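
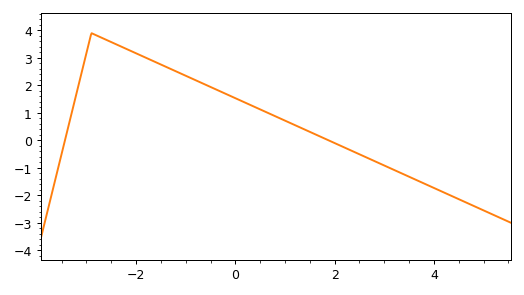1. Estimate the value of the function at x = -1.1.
2.43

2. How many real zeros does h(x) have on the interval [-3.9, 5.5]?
2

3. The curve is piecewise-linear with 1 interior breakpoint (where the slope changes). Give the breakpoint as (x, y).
(-2.9, 3.9)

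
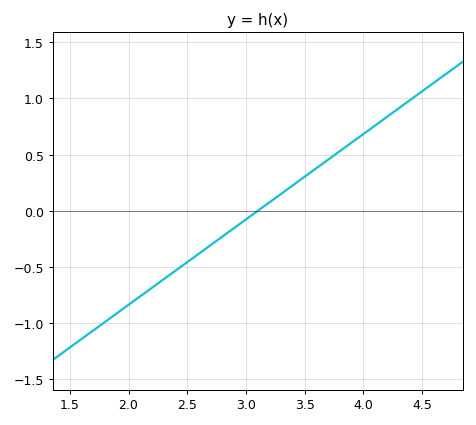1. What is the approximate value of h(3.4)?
0.228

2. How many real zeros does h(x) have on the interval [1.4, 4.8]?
1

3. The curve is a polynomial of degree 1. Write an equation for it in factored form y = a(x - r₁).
y = 0.76(x - 3.1)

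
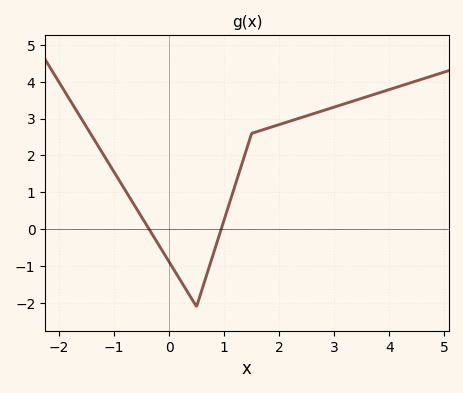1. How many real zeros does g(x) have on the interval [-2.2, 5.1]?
2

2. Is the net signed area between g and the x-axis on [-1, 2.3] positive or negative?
positive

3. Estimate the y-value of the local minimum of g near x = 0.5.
-2.1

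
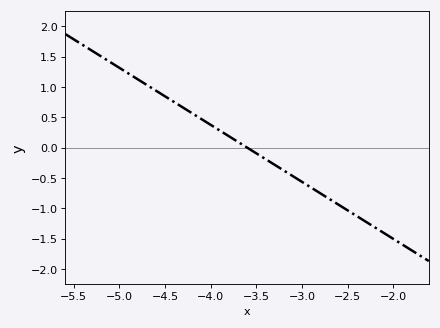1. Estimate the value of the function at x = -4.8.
1.15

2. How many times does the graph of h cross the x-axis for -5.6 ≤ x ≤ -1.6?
1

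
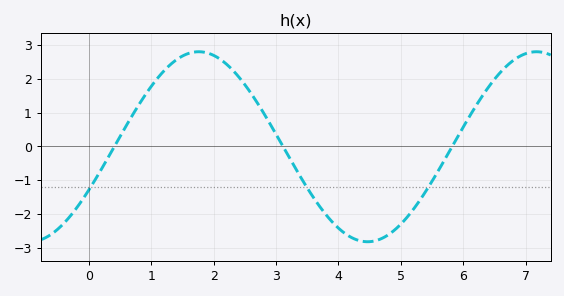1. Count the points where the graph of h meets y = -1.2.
3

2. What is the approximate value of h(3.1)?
0.032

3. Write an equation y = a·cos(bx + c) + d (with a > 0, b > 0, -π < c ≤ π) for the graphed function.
y = 2.81cos(1.16x - 2.04) - 0.01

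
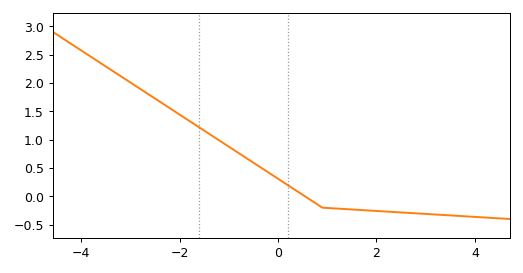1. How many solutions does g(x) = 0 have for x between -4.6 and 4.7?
1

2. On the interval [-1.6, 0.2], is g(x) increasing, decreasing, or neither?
decreasing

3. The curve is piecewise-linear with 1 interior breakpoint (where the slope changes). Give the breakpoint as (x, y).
(0.9, -0.2)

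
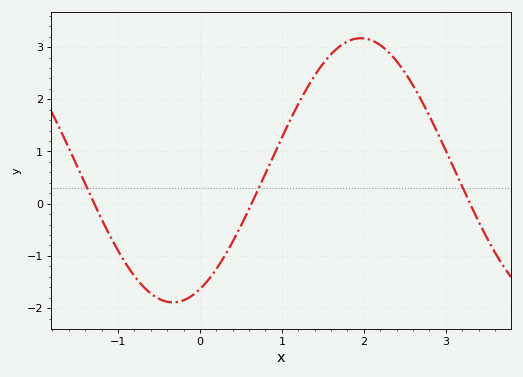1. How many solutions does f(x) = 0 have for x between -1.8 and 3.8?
3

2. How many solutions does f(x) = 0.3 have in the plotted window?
3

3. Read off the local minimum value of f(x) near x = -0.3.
-1.89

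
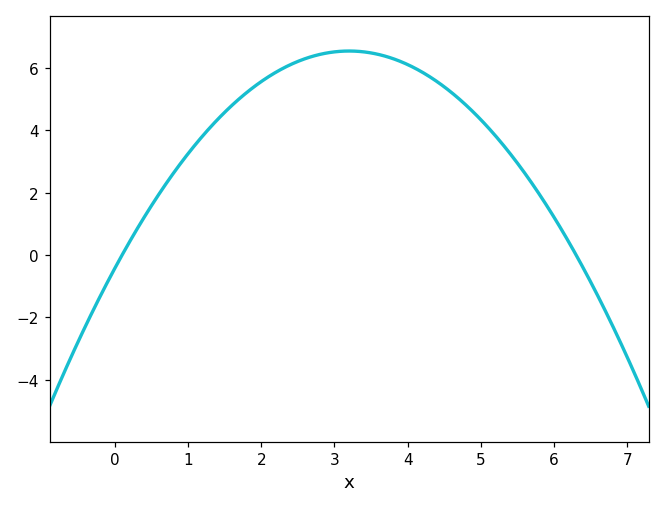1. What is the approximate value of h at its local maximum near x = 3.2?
6.6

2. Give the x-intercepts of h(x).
0.2, 6.2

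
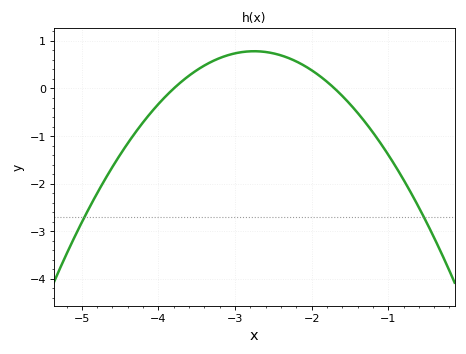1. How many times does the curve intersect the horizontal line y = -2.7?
2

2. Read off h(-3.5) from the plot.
0.383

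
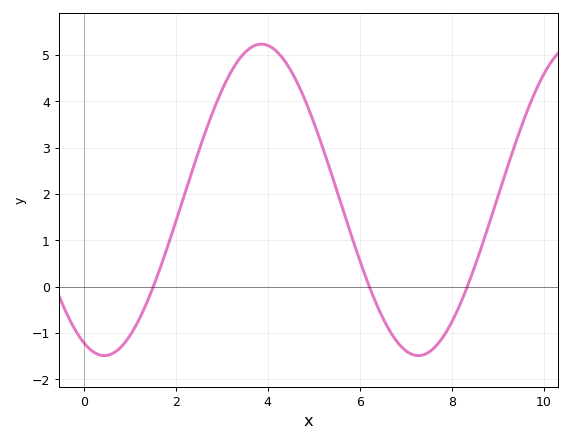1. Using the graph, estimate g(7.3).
-1.49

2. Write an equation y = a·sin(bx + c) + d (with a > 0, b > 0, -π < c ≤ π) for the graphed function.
y = 3.36sin(0.92x - 1.98) + 1.87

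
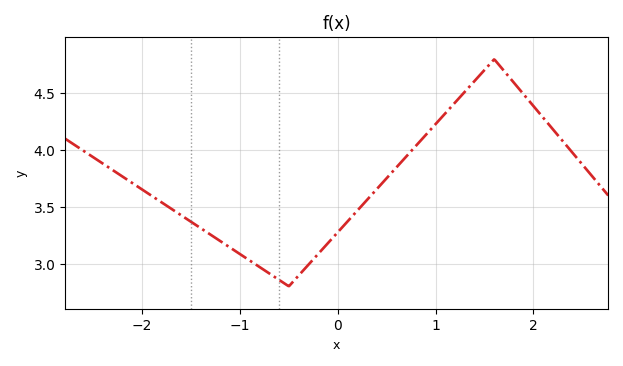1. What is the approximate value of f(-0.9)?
3.05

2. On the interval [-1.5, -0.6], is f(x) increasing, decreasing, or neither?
decreasing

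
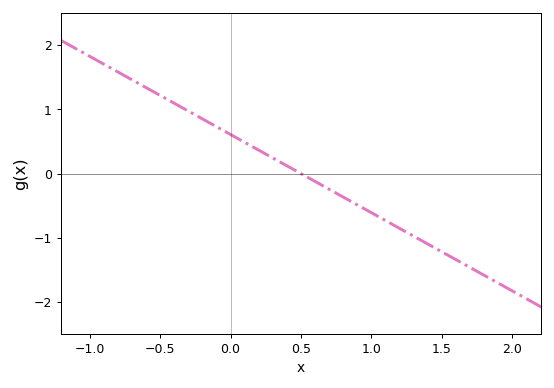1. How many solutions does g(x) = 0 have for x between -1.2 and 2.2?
1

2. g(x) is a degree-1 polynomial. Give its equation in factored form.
y = -1.22(x - 0.5)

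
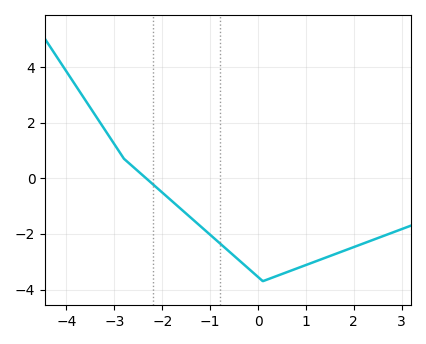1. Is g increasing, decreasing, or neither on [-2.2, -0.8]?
decreasing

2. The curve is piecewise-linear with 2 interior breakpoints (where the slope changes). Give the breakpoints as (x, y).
(-2.8, 0.7); (0.1, -3.7)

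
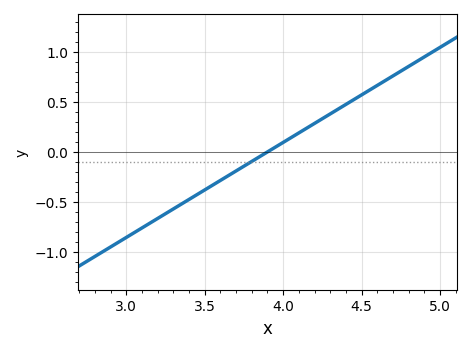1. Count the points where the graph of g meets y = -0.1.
1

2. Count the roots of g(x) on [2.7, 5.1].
1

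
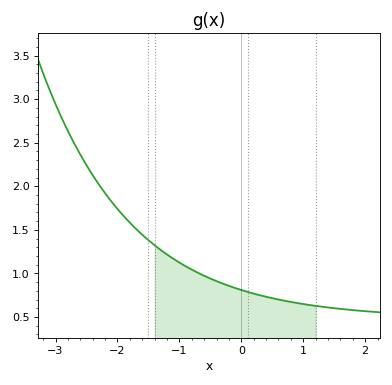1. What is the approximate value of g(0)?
0.8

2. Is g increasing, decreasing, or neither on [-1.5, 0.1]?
decreasing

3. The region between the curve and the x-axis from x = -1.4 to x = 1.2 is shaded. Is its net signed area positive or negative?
positive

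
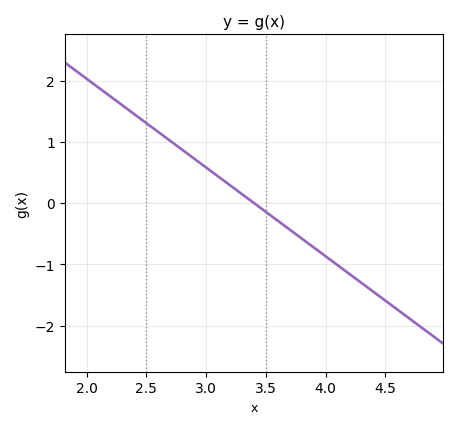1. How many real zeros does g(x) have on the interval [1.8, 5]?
1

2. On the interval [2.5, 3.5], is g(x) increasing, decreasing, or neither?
decreasing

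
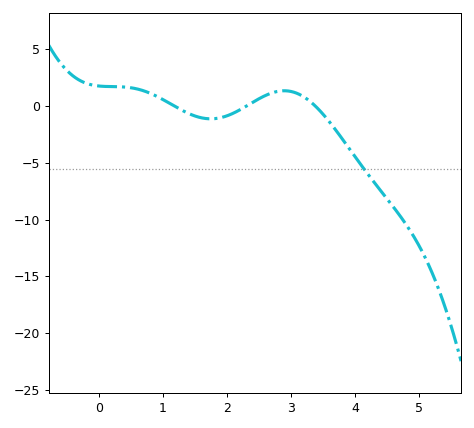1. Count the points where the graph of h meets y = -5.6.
1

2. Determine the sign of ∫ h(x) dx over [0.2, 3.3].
positive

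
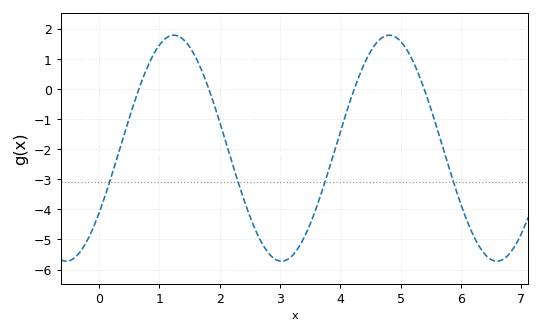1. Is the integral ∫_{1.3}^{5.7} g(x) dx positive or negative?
negative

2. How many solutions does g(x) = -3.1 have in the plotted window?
4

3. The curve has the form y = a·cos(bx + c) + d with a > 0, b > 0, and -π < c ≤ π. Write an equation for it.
y = 3.75cos(1.76x - 2.18) - 1.97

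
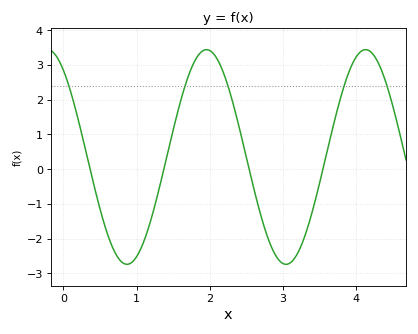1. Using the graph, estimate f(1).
-2.5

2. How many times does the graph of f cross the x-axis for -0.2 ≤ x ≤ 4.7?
4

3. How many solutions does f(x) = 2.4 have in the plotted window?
5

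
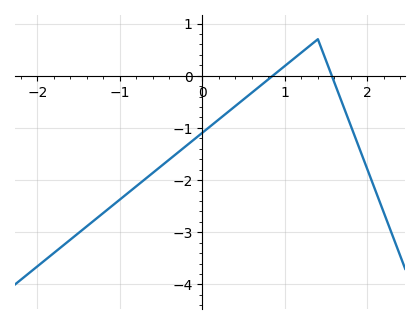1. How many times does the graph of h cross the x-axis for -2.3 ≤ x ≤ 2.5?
2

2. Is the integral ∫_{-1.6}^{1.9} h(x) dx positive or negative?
negative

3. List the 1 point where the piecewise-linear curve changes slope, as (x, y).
(1.4, 0.7)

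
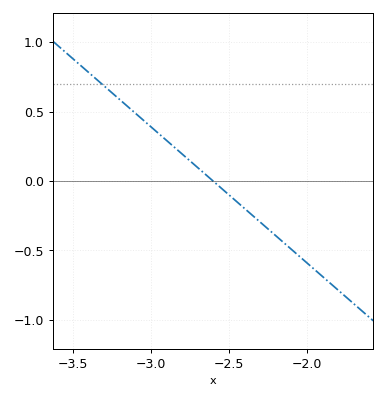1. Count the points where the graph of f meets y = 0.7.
1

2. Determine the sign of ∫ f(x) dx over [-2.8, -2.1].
negative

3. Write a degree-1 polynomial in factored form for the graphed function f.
y = -0.98(x + 2.6)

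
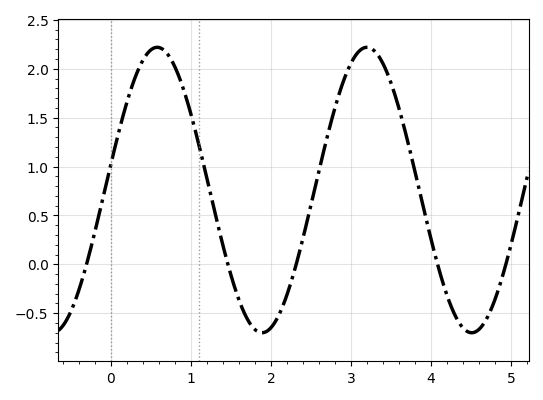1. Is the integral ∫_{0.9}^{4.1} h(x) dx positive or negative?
positive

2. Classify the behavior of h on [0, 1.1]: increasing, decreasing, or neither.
neither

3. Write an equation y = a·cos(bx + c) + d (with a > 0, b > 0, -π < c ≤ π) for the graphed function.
y = 1.46cos(2.4x - 1.39) + 0.76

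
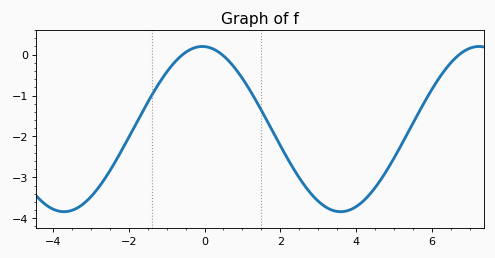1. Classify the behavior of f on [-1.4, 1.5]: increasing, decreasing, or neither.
neither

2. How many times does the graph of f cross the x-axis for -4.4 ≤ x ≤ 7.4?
3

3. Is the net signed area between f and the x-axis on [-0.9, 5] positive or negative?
negative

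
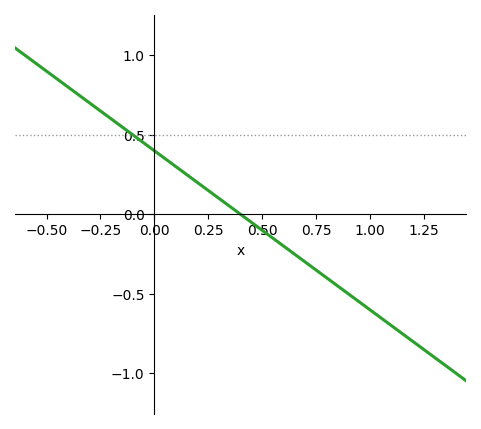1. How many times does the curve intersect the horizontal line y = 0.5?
1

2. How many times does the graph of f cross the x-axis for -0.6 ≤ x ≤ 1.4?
1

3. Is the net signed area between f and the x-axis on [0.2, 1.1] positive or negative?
negative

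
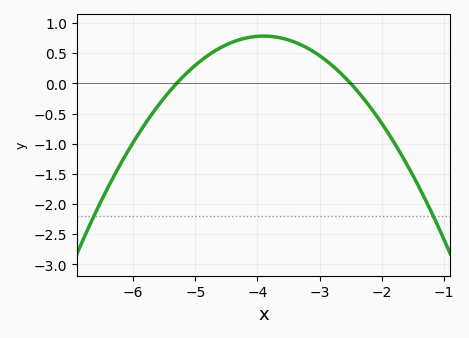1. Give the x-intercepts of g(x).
-5.3, -2.5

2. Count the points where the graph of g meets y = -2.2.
2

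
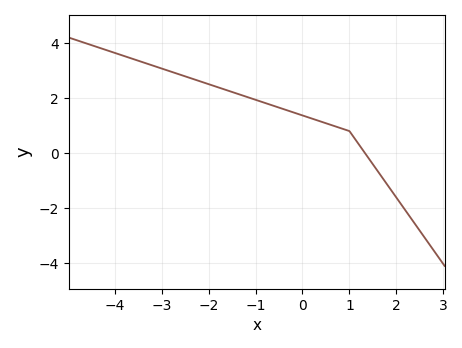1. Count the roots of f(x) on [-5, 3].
1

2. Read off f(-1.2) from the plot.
2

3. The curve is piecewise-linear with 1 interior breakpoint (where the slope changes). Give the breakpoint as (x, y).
(1, 0.8)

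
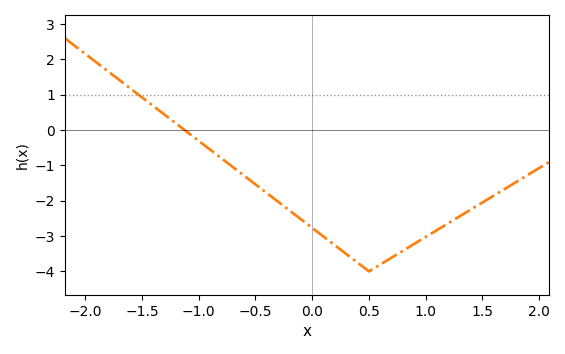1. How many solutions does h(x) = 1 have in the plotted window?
1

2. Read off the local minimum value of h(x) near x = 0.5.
-4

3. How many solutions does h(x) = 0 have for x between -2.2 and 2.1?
1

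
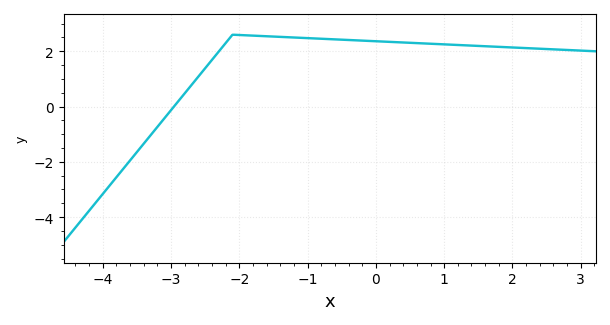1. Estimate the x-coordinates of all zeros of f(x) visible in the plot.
-2.96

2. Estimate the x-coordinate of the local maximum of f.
-2.1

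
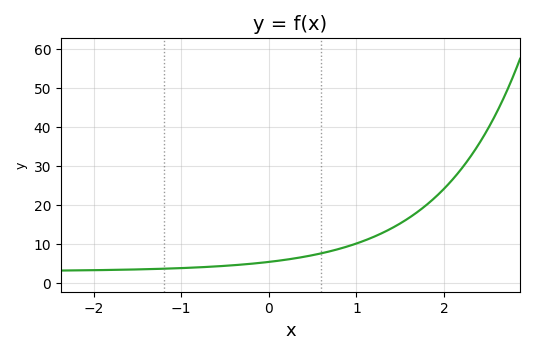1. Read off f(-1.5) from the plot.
3.47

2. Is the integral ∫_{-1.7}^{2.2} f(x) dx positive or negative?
positive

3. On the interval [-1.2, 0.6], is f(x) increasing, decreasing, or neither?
increasing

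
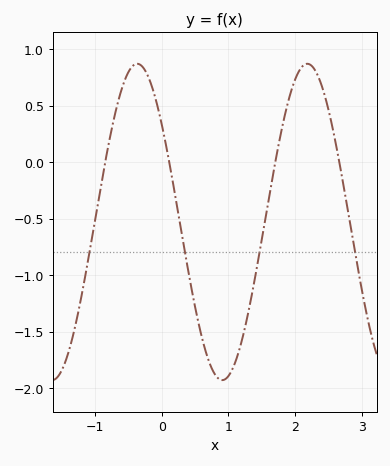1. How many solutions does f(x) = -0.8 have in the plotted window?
4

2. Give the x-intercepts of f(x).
-0.9, 0.1, 1.7, 2.7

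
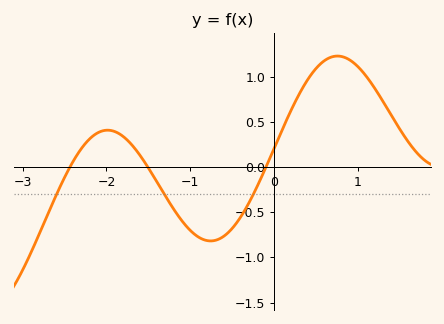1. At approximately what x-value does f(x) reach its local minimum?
-0.8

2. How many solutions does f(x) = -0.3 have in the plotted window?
3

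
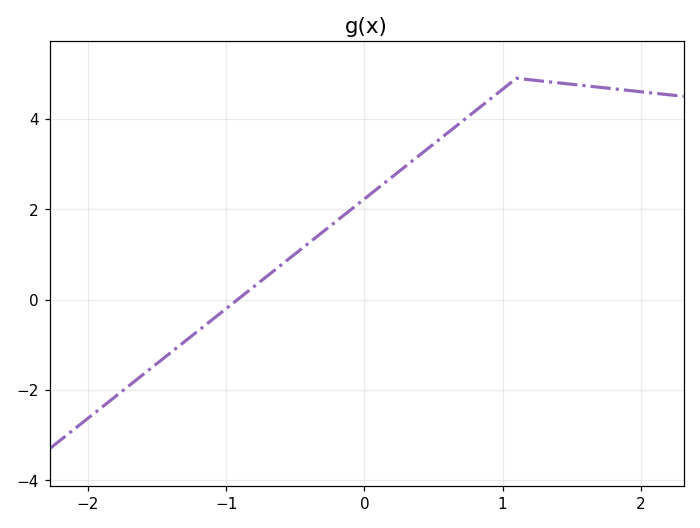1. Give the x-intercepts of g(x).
-0.918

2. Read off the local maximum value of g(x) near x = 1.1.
4.9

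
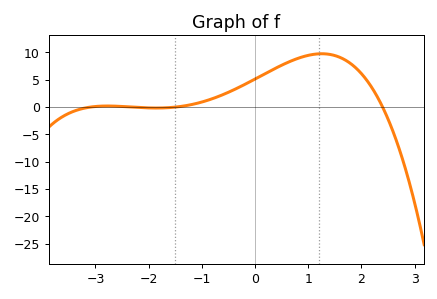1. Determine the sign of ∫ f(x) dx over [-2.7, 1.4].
positive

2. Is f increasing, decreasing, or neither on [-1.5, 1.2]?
increasing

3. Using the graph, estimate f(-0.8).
1.5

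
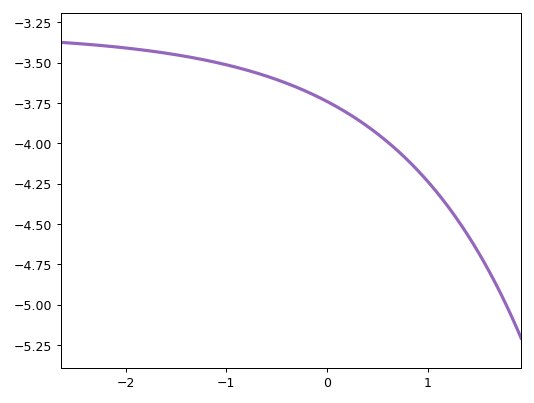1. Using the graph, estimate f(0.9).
-4.17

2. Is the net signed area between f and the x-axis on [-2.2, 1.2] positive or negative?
negative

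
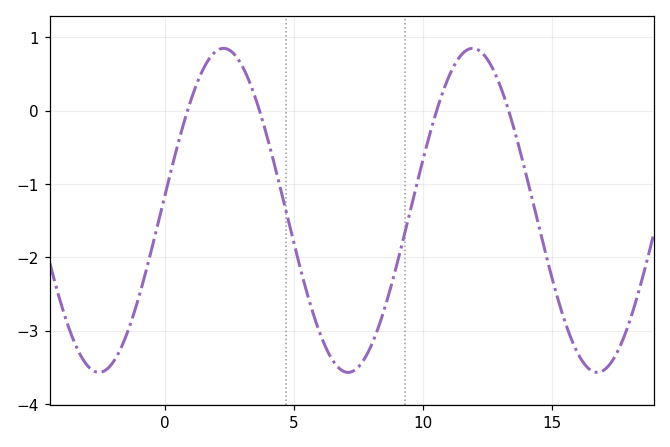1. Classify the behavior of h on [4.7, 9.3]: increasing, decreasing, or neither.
neither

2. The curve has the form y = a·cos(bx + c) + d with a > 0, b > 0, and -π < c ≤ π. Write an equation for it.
y = 2.21cos(0.65x - 1.47) - 1.36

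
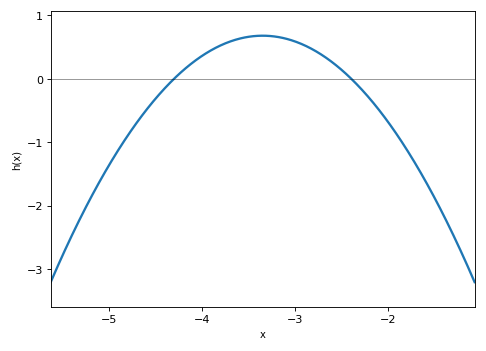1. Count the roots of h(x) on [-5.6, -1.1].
2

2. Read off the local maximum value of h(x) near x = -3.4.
0.677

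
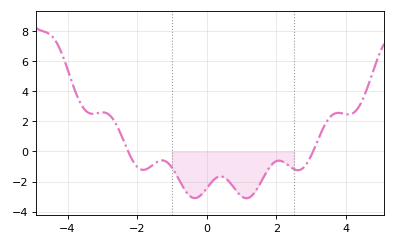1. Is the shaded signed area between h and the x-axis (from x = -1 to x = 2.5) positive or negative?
negative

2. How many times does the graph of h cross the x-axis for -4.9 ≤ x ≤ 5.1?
2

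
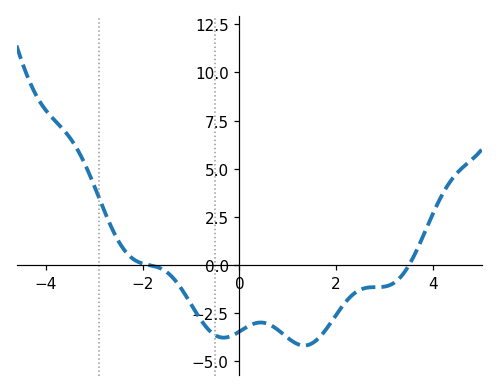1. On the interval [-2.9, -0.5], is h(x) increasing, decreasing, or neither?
decreasing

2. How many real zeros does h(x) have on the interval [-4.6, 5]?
2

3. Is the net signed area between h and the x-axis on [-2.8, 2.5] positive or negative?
negative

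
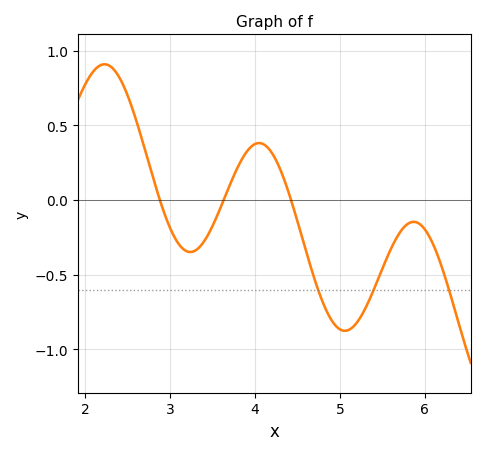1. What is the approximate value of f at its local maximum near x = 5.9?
-0.146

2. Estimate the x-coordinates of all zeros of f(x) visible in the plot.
2.88, 3.63, 4.42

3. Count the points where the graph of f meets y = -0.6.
3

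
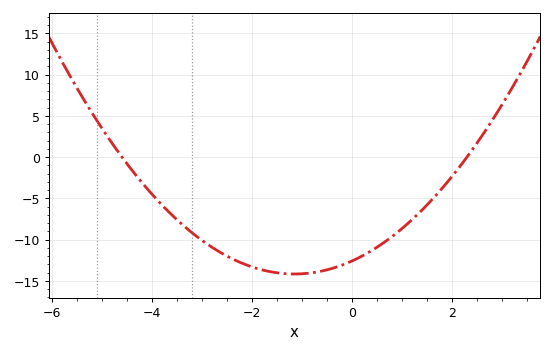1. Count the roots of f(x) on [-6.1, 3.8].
2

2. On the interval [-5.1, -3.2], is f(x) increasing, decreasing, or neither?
decreasing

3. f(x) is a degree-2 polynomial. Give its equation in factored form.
y = 1.19(x + 4.6)(x - 2.3)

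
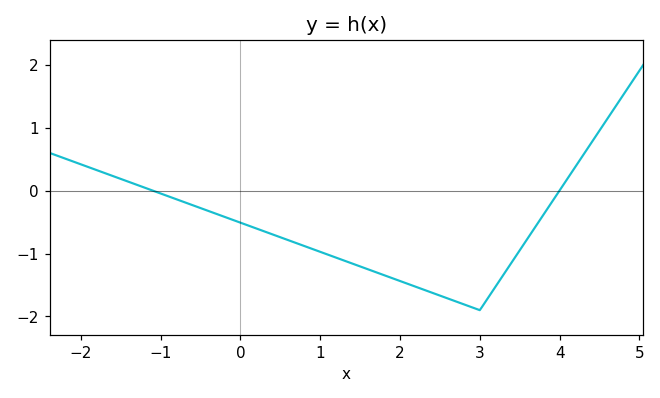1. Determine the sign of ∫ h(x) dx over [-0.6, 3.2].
negative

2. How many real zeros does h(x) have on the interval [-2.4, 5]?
2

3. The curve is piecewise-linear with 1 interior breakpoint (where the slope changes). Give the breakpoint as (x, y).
(3, -1.9)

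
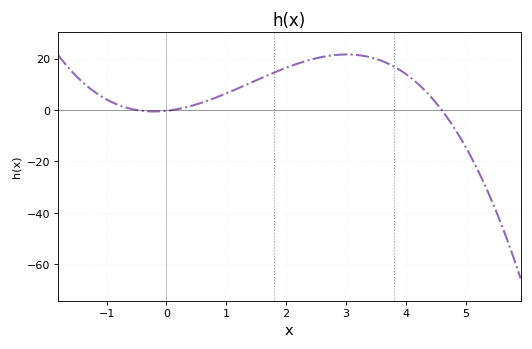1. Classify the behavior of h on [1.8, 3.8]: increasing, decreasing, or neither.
neither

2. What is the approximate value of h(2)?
16.4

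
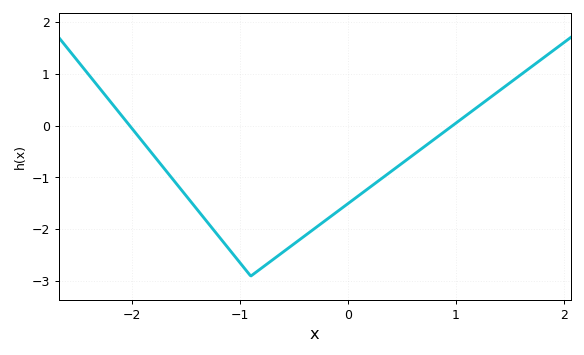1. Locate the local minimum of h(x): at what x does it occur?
-0.9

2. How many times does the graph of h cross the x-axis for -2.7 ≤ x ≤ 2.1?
2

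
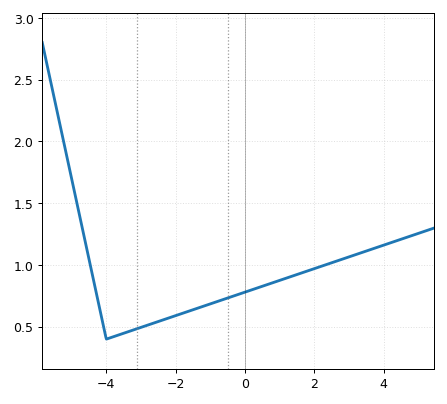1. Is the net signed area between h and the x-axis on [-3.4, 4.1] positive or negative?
positive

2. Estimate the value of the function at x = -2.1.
0.581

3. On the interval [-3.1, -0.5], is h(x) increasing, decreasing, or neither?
increasing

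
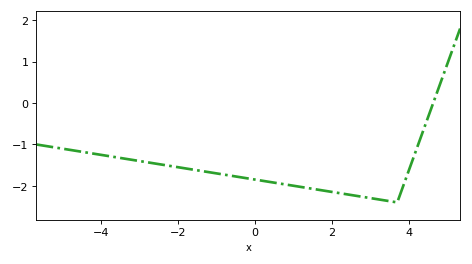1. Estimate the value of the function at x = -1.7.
-1.59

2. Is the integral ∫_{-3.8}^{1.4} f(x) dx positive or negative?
negative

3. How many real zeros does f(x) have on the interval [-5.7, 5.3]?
1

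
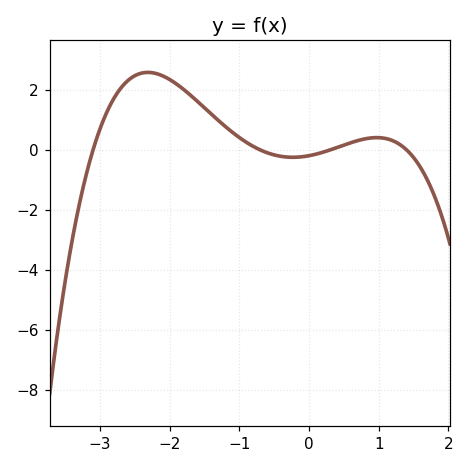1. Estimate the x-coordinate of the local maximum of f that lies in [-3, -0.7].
-2.3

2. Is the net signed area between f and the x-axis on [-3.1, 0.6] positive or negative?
positive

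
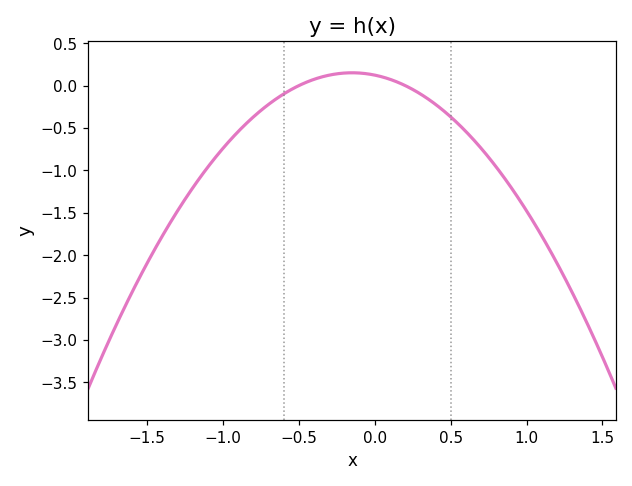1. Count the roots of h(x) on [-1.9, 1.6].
2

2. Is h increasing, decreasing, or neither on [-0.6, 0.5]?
neither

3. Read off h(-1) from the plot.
-0.75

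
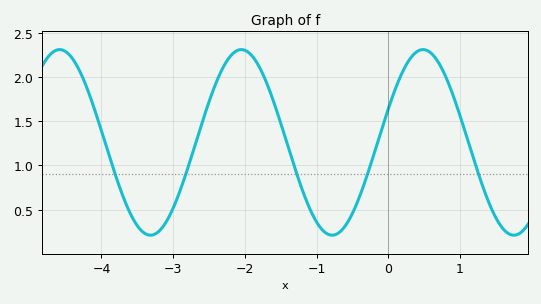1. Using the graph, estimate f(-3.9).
1.13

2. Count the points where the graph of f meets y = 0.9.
5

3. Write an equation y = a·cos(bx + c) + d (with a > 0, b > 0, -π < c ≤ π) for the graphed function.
y = 1.05cos(2.48x - 1.2) + 1.26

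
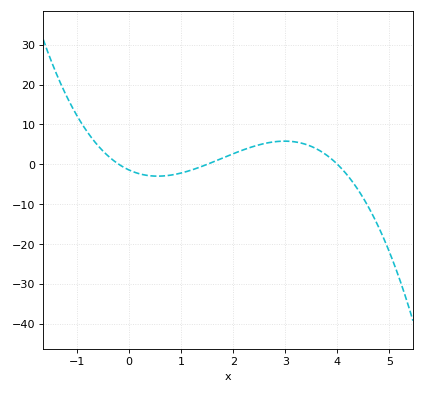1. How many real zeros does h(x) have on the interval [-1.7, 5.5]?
3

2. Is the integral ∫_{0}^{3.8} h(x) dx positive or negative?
positive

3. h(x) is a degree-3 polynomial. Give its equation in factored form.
y = -1.21(x + 0.2)(x - 1.5)(x - 4)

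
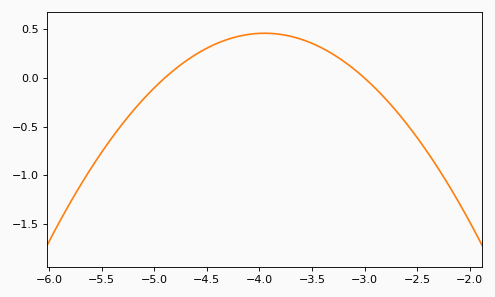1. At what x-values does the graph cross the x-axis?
-4.9, -3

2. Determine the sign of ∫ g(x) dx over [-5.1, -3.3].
positive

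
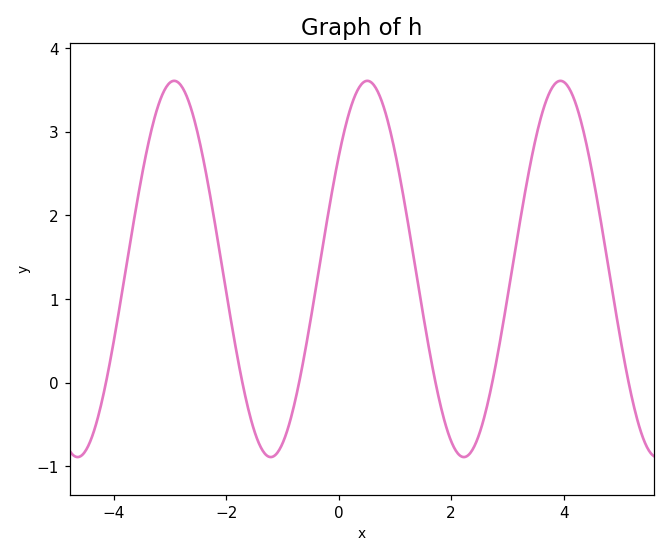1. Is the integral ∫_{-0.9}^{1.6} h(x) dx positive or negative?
positive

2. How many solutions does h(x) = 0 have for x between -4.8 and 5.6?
6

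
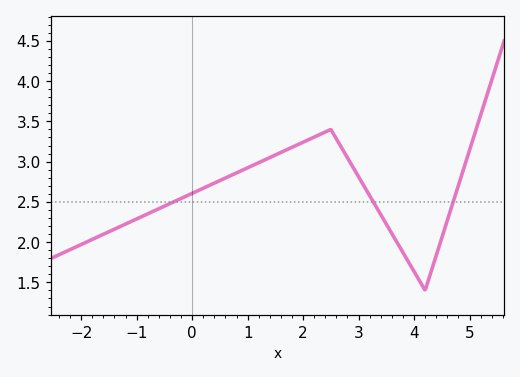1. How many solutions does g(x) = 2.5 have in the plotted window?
3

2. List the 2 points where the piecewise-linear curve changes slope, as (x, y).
(2.5, 3.4); (4.2, 1.4)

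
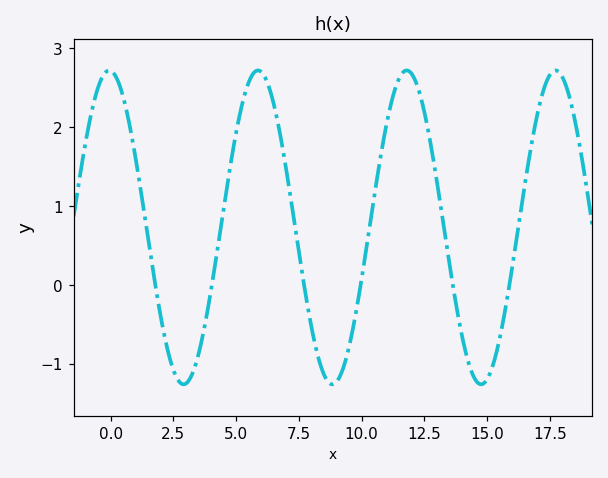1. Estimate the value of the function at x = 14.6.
-1.23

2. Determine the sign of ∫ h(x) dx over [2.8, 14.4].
positive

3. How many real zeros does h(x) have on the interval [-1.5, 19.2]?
6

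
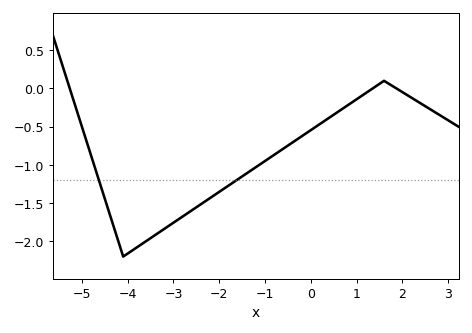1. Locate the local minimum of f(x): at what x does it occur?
-4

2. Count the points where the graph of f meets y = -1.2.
2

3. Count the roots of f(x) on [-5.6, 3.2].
3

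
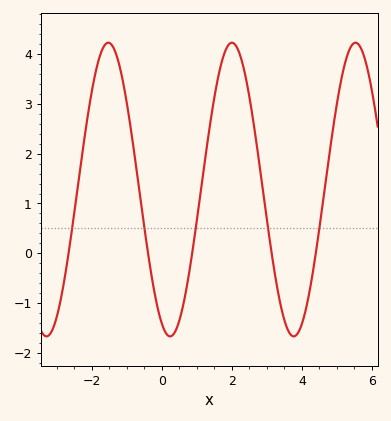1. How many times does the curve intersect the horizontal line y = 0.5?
5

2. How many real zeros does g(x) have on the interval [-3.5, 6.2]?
5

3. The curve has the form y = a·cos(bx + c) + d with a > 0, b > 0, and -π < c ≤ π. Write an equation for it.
y = 2.95cos(1.8x + 2.7) + 1.28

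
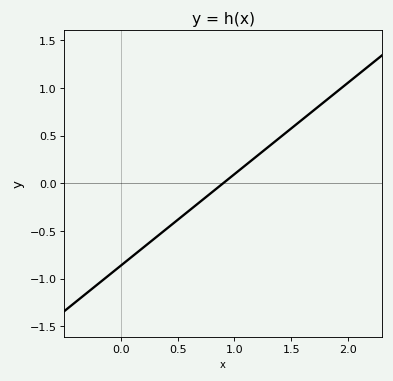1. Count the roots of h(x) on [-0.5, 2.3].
1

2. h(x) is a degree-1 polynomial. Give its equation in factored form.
y = 0.96(x - 0.9)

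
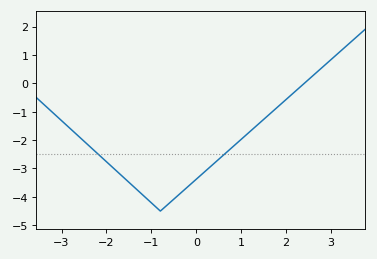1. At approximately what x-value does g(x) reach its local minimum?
-0.8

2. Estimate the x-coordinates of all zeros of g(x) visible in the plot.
2.4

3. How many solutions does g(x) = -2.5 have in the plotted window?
2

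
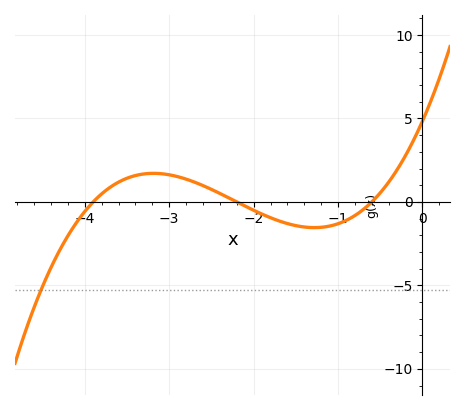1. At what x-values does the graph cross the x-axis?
-3.9, -2.2, -0.6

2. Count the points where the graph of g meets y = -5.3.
1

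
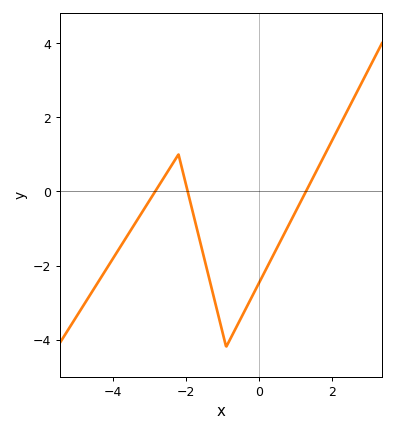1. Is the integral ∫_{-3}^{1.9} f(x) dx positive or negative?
negative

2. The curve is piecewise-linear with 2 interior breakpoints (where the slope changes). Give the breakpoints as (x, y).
(-2.2, 1); (-0.9, -4.2)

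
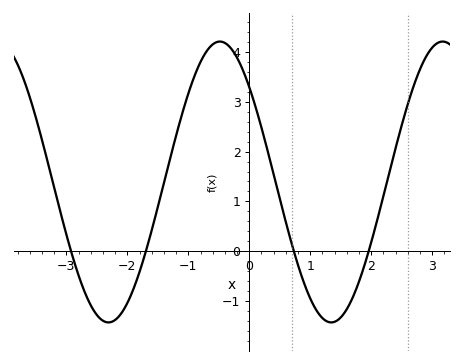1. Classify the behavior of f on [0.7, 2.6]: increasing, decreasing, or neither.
neither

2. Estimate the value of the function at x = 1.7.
-0.9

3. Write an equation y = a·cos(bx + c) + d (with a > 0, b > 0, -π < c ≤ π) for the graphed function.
y = 2.82cos(1.7x + 0.83) + 1.39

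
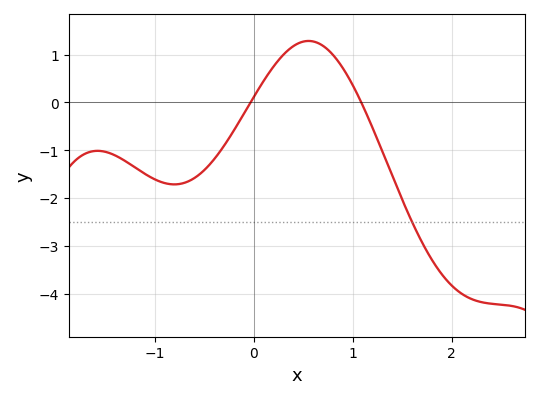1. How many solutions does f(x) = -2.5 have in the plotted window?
1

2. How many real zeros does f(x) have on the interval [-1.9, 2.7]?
2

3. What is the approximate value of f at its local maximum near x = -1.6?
-1.01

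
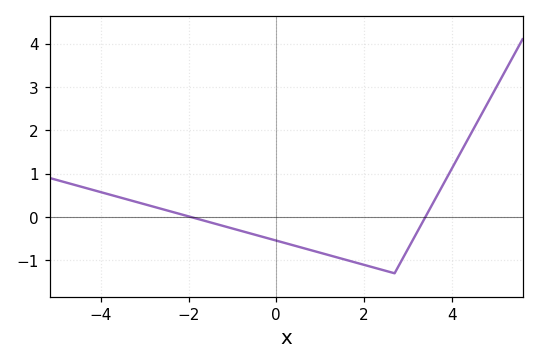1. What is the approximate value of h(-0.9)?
-0.3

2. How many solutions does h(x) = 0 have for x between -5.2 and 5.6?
2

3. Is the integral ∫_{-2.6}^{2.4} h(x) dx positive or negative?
negative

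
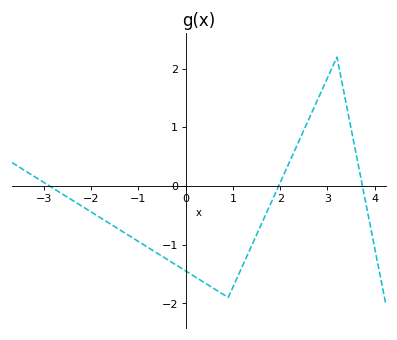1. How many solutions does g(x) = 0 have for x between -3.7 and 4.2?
3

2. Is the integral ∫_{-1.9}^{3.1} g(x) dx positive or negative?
negative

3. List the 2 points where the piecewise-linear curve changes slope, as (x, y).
(0.9, -1.9); (3.2, 2.2)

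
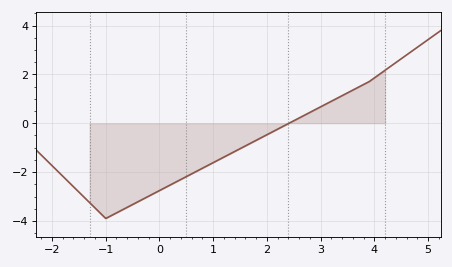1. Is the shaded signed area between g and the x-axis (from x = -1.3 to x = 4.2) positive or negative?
negative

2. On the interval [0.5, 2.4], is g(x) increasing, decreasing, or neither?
increasing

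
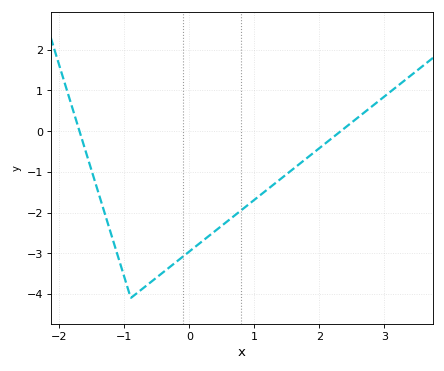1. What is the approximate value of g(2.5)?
0.2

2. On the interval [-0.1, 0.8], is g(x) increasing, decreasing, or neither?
increasing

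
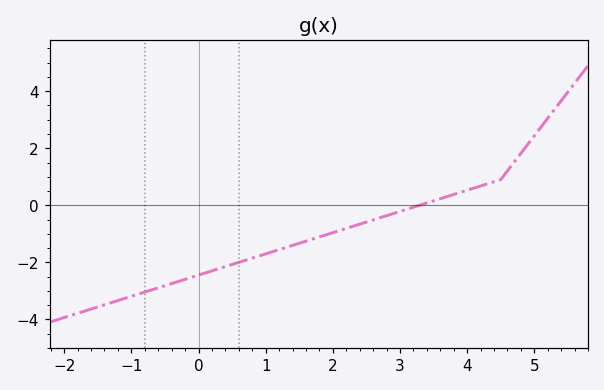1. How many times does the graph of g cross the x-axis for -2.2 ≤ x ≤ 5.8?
1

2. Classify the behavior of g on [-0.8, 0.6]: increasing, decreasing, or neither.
increasing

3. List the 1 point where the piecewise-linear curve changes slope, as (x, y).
(4.5, 0.9)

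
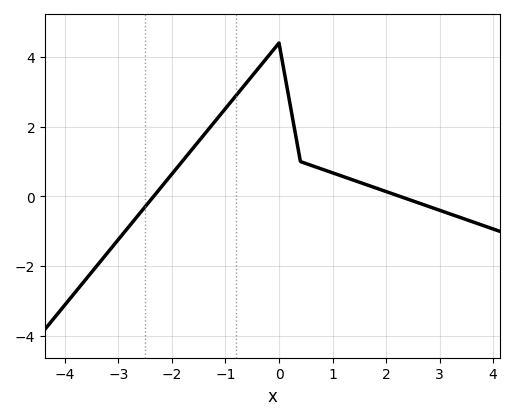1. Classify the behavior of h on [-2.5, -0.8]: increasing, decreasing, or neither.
increasing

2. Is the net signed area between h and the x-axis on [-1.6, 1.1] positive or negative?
positive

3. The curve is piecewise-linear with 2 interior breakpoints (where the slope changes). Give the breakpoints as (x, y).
(0, 4.4); (0.4, 1)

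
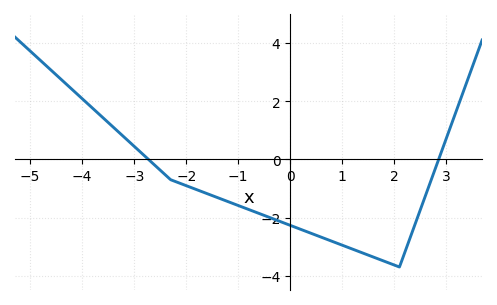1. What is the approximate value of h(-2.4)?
-0.536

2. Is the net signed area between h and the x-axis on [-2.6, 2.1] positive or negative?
negative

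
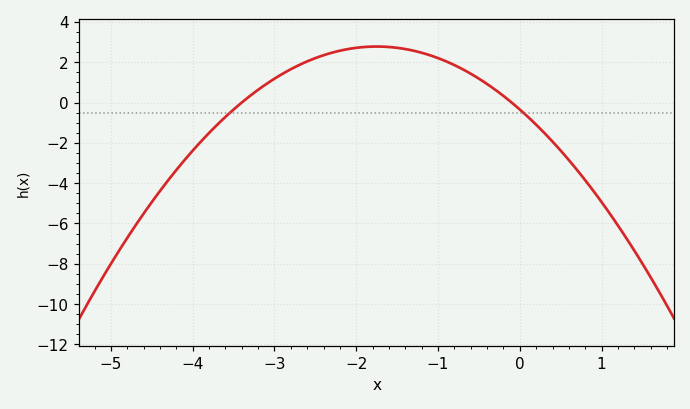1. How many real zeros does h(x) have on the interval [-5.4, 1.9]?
2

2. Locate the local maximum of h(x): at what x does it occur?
-1.75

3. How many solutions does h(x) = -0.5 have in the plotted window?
2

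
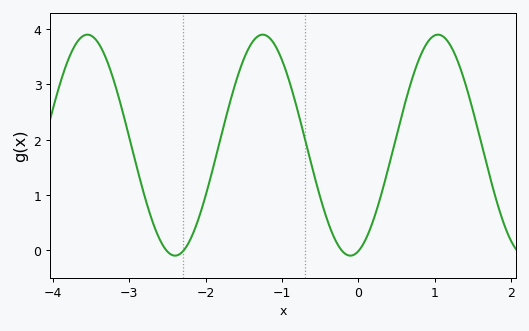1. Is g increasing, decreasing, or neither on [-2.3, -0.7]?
neither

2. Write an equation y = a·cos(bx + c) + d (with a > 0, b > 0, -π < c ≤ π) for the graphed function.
y = 2cos(2.74x - 2.85) + 1.9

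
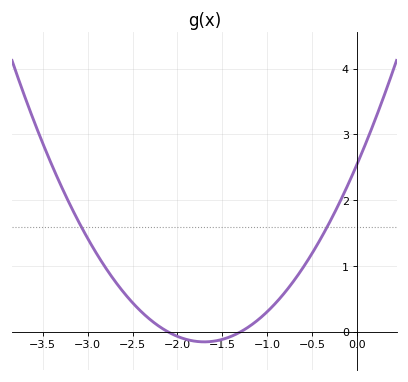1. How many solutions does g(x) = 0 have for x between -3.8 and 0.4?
2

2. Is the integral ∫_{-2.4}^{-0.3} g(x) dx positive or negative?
positive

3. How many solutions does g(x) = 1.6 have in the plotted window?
2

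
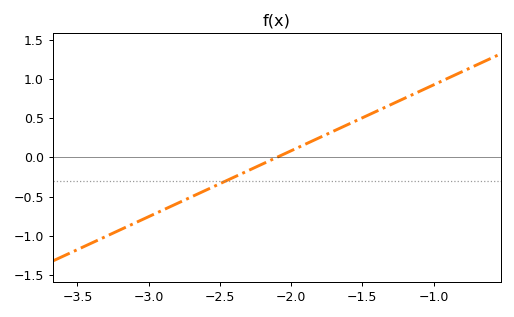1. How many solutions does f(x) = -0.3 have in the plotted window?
1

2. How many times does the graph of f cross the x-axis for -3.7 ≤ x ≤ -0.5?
1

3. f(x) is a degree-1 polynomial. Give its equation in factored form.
y = 0.84(x + 2.1)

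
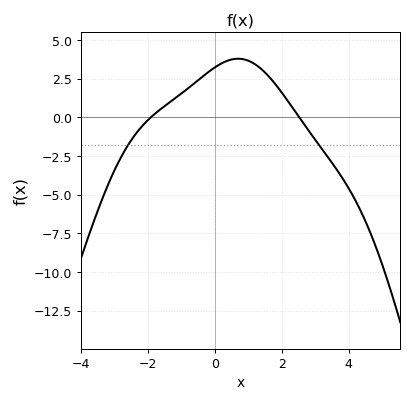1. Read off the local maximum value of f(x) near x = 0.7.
3.79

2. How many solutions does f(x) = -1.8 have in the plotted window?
2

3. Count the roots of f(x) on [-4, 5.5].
2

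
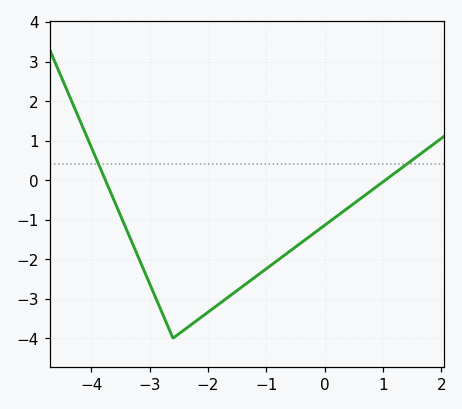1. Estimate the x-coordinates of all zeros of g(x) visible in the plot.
-3.76, 1.04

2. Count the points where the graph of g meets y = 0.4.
2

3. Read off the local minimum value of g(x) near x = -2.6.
-4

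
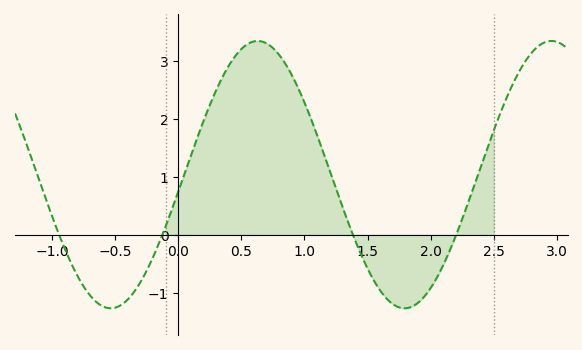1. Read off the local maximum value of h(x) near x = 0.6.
3.35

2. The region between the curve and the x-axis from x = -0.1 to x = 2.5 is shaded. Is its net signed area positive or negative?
positive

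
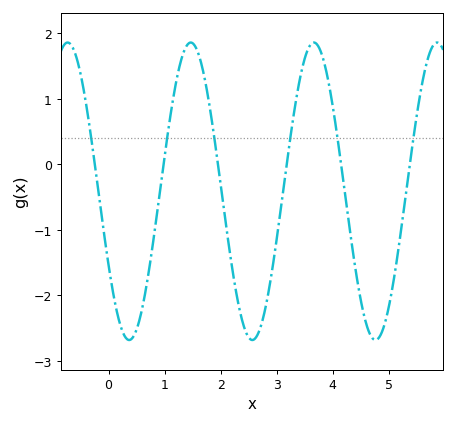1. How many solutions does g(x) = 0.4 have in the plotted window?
6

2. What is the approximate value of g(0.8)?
-1.15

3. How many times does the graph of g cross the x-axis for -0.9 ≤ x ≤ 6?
6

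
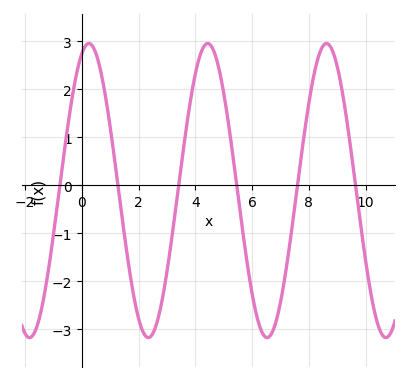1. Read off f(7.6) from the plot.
-0.007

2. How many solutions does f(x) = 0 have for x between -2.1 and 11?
6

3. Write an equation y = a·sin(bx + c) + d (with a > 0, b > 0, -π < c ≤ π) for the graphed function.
y = 3.06sin(1.5x + 1.2) - 0.11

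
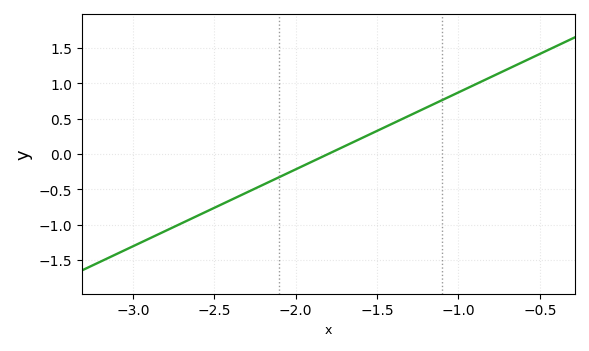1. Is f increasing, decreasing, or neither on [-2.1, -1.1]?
increasing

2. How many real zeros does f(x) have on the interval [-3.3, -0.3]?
1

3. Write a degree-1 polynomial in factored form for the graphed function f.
y = 1.09(x + 1.8)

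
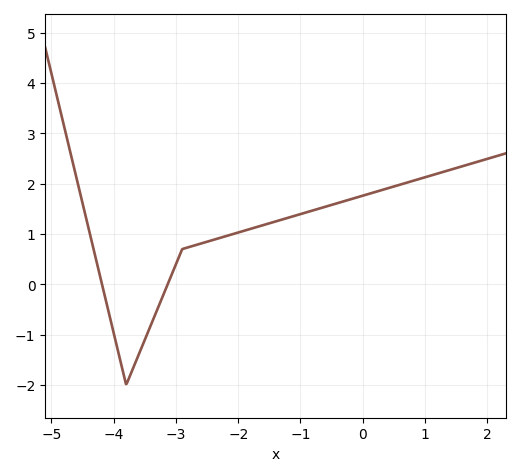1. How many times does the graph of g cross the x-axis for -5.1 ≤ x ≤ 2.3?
2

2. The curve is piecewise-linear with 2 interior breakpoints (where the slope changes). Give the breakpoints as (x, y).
(-3.8, -2); (-2.9, 0.7)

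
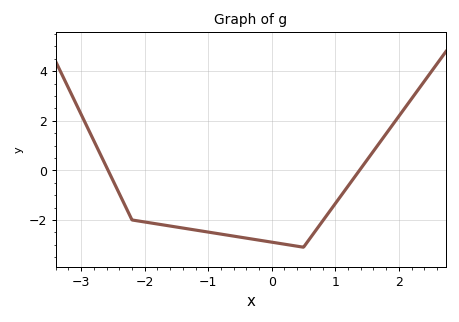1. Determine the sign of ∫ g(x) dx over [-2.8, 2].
negative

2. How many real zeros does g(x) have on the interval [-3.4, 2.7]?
2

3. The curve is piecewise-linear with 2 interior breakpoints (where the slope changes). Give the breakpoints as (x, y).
(-2.2, -2); (0.5, -3.1)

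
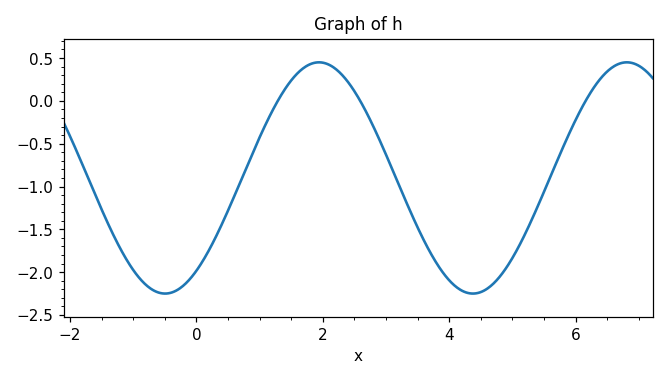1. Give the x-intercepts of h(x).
1.2, 2.6, 6.2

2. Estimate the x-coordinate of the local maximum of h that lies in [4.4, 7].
6.8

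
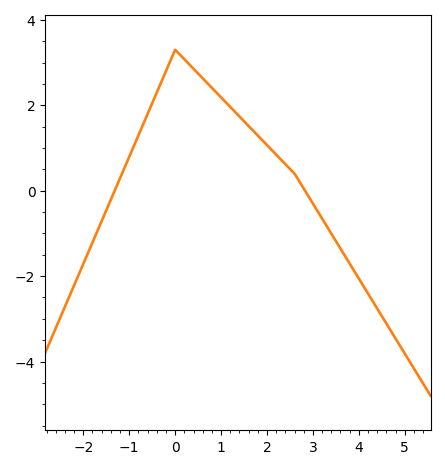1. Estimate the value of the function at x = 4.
-2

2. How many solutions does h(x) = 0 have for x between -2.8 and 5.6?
2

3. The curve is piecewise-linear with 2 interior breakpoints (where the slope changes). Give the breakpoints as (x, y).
(0, 3.3); (2.6, 0.4)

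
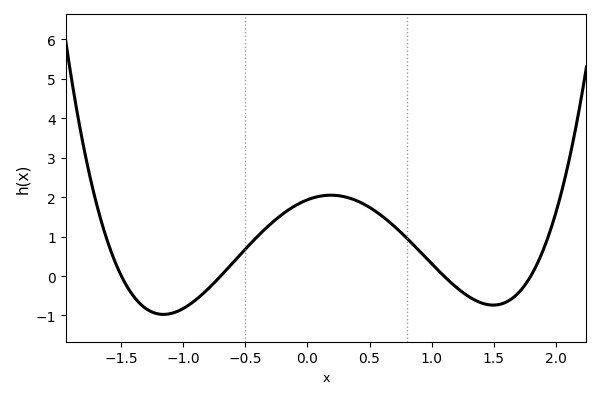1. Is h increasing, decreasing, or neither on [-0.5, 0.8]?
neither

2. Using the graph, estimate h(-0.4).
1.01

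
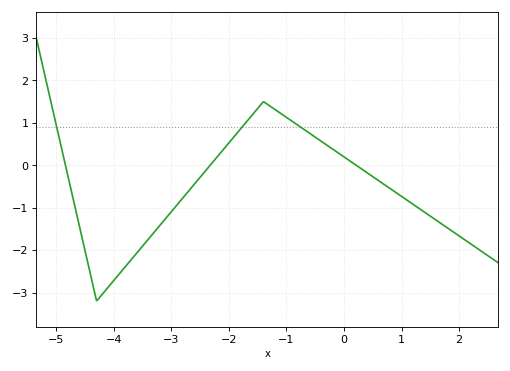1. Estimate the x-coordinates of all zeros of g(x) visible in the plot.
-4.84, -2.33, 0.212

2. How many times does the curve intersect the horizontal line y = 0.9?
3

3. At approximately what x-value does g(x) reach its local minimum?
-4.3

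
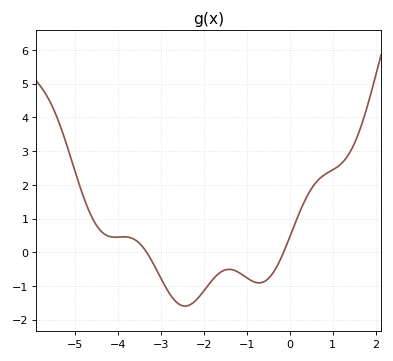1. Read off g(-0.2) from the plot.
-0.171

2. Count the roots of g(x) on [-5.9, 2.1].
2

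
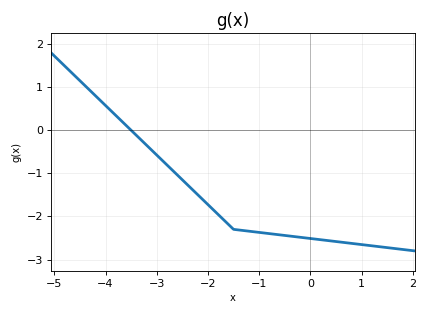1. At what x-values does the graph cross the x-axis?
-3.5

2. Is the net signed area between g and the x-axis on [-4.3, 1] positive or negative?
negative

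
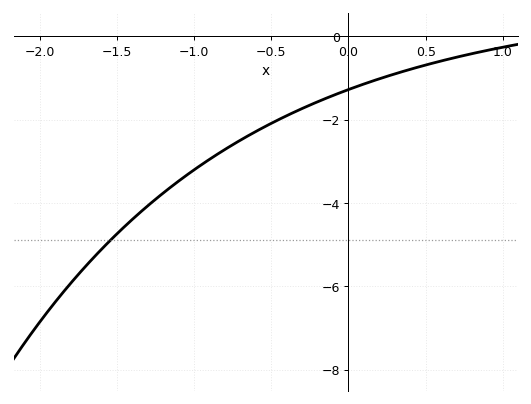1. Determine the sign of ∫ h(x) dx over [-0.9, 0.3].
negative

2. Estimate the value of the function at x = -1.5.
-4.75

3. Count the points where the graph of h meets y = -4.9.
1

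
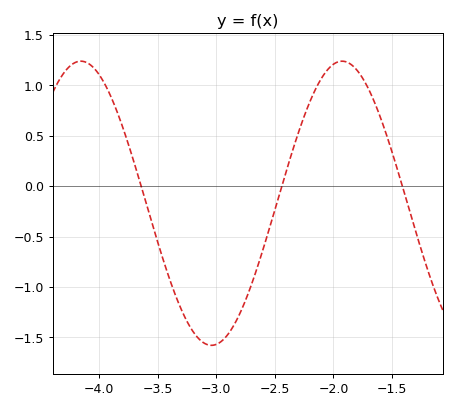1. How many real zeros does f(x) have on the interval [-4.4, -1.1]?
3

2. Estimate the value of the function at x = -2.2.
0.841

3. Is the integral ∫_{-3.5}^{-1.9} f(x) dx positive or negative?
negative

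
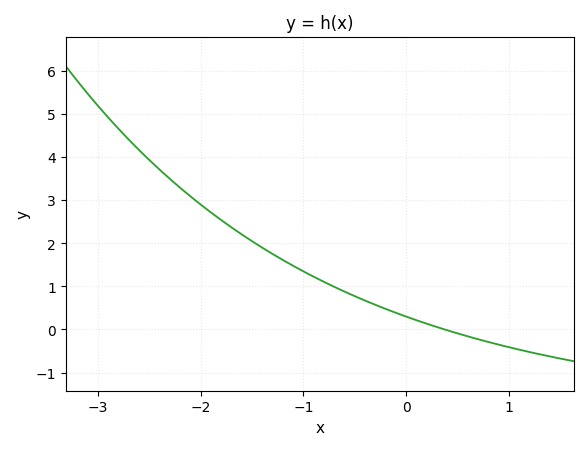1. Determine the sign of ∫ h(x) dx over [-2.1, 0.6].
positive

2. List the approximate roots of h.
0.4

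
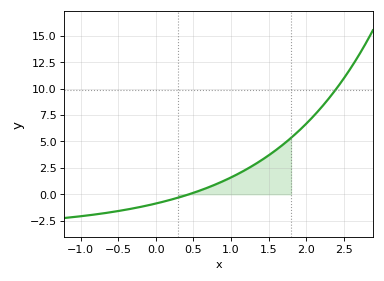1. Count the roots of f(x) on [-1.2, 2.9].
1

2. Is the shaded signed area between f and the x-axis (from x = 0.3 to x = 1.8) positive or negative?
positive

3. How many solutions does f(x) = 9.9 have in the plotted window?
1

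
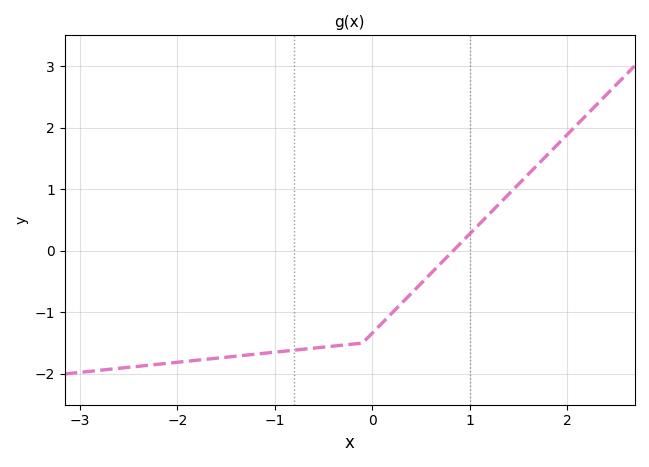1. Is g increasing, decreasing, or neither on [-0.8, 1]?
increasing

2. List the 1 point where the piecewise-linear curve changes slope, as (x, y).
(-0.1, -1.5)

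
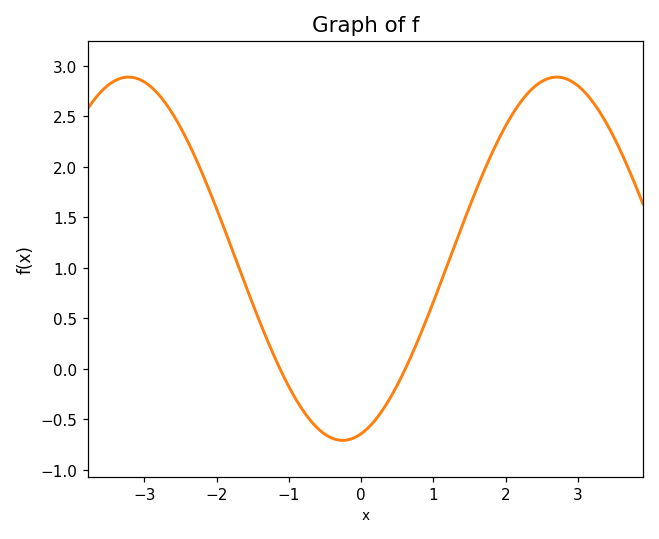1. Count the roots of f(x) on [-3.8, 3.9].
2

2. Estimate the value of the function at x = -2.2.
1.94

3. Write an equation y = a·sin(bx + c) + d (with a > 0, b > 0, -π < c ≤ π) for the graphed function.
y = 1.8sin(1.06x - 1.3) + 1.09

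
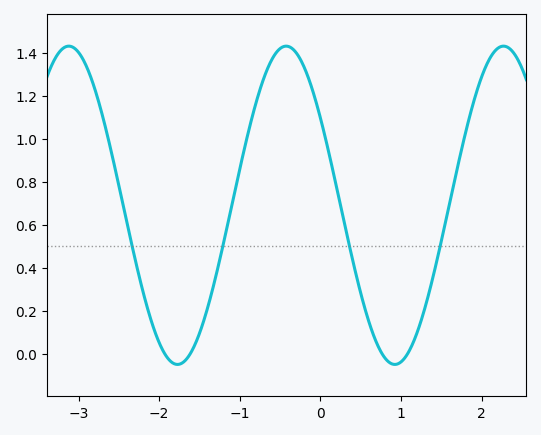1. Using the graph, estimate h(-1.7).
-0.04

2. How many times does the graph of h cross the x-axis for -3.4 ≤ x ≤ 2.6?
4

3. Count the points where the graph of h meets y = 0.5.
4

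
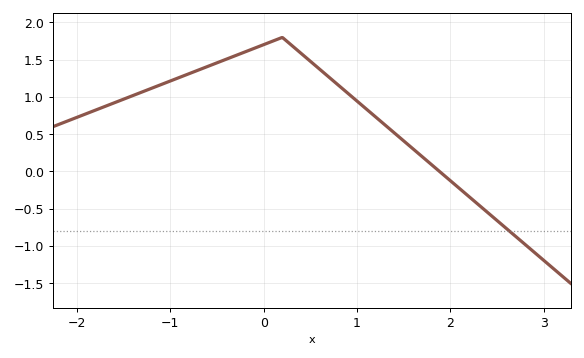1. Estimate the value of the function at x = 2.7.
-0.874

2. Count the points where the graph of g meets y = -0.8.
1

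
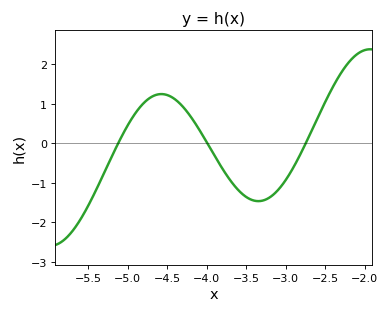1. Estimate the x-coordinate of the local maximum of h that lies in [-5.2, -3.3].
-4.57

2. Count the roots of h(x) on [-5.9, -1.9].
3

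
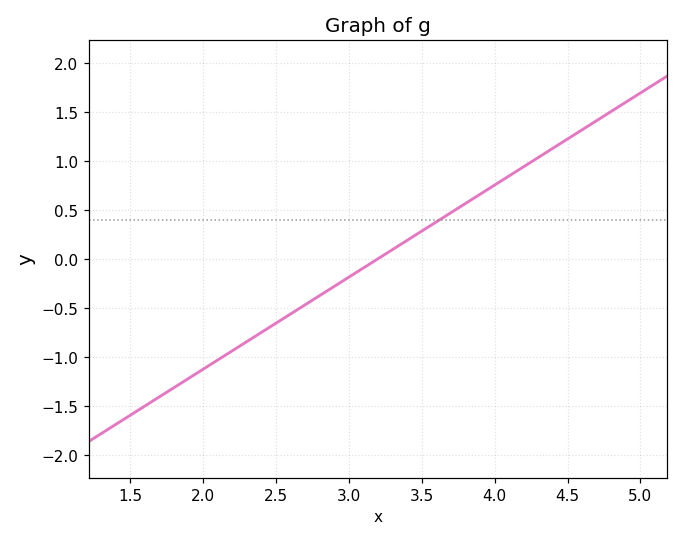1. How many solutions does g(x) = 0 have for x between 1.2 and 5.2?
1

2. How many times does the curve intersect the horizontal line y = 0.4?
1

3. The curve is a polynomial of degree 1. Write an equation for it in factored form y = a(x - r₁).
y = 0.94(x - 3.2)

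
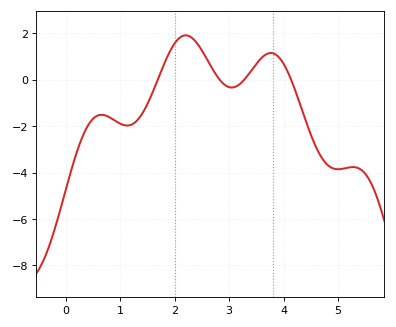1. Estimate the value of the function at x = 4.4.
-1.8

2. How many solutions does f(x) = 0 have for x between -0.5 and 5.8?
4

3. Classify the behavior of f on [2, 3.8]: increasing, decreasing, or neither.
neither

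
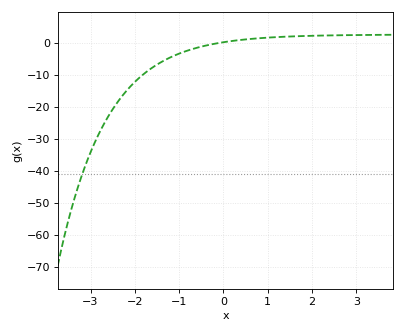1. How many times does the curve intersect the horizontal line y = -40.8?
1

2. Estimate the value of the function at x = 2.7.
2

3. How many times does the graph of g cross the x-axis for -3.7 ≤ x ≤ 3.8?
1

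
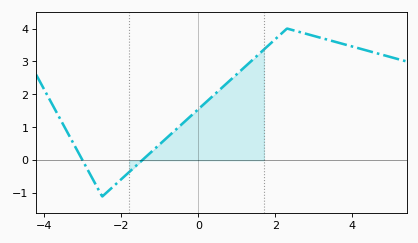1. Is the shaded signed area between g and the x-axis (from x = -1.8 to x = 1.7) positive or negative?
positive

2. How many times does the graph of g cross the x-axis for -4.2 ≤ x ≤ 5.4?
2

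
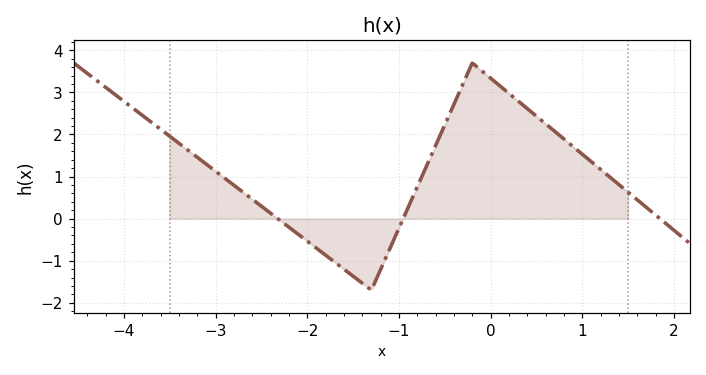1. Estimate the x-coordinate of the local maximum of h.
-0.2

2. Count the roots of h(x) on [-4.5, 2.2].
3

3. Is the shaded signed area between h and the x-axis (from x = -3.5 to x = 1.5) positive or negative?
positive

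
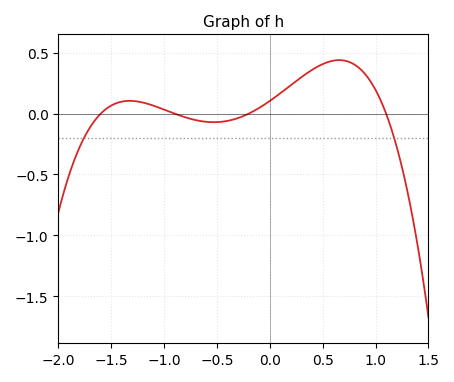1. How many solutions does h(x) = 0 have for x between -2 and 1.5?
4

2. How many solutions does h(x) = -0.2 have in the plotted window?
2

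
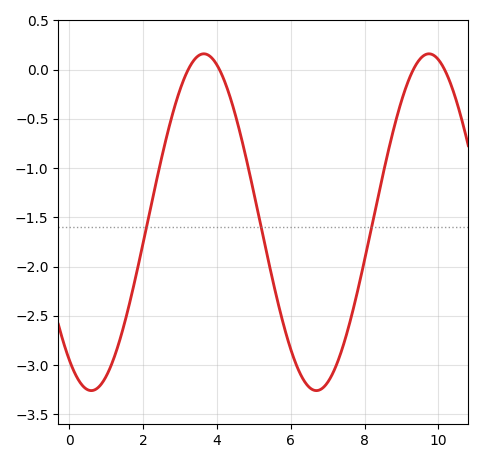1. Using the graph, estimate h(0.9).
-3.15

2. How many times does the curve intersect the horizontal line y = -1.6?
3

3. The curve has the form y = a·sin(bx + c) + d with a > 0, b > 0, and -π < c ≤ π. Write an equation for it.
y = 1.71sin(1x - 2.2) - 1.55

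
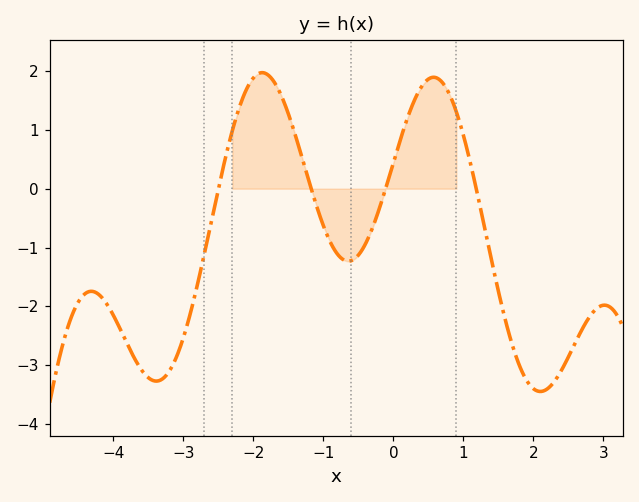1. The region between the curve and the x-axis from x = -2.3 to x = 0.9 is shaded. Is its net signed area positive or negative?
positive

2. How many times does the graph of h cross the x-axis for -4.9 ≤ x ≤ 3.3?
4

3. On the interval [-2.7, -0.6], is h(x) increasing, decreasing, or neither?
neither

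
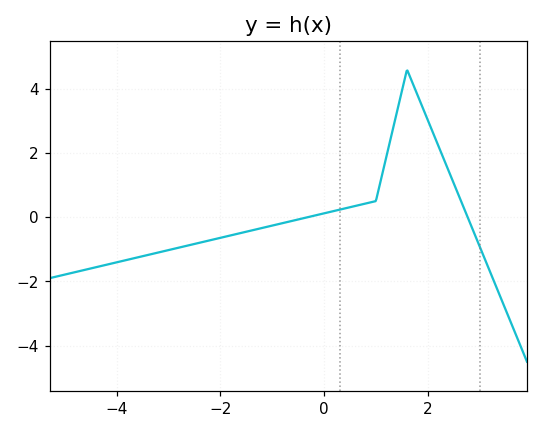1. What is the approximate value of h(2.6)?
0.6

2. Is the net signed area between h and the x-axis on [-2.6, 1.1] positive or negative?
negative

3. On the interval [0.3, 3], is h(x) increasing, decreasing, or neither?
neither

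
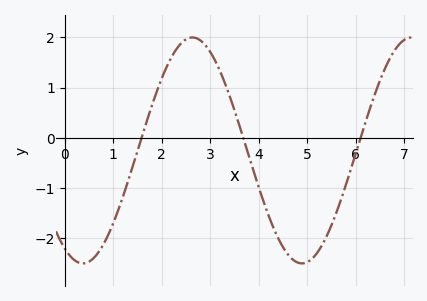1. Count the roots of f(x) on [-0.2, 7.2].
3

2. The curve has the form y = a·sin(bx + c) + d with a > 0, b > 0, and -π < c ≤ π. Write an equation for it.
y = 2.25sin(1.4x - 2.1) - 0.25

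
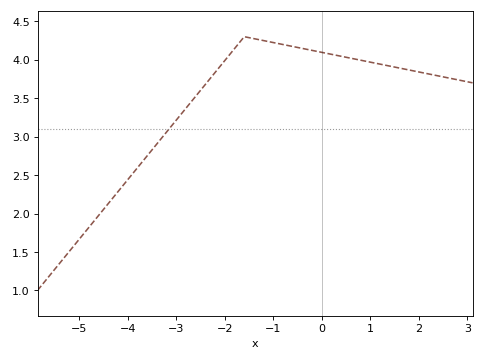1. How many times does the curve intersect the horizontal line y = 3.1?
1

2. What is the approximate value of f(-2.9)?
3.29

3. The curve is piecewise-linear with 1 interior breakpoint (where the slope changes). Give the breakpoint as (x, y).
(-1.6, 4.3)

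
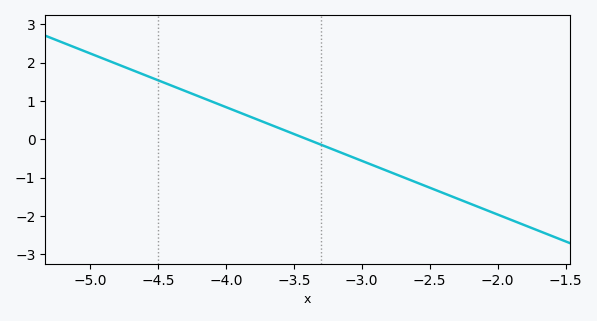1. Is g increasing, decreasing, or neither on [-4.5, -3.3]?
decreasing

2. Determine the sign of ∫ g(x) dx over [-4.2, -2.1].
negative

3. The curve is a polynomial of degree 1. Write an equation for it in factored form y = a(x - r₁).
y = -1.4(x + 3.4)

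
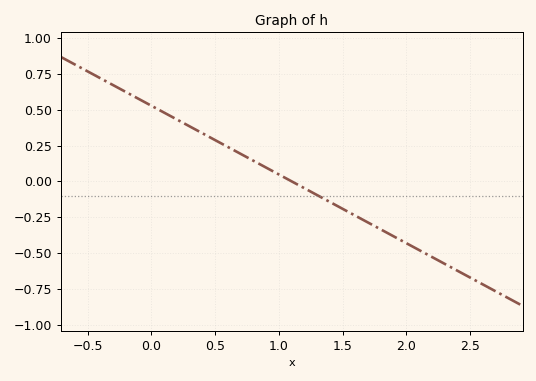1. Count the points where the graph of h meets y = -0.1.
1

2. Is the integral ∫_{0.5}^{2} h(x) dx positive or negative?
negative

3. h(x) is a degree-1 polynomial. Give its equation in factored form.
y = -0.48(x - 1.1)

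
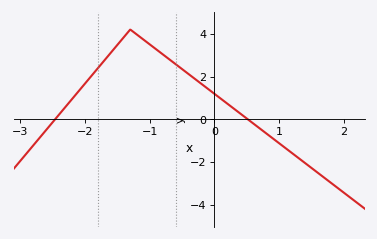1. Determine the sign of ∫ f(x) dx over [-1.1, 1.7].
positive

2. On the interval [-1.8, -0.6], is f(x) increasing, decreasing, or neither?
neither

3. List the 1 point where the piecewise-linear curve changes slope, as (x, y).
(-1.3, 4.2)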